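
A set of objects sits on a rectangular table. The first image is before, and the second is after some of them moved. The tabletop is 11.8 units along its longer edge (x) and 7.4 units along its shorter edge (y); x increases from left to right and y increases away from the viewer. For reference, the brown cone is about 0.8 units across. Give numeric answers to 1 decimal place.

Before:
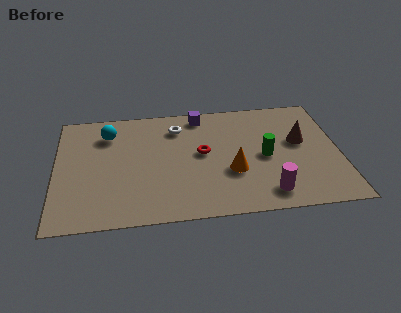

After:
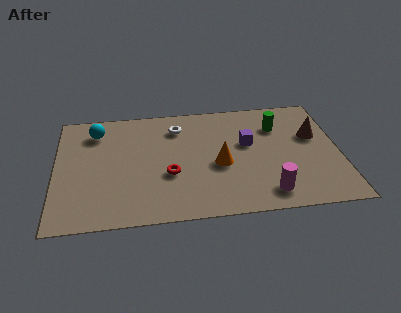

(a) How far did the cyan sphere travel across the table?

0.5

The cyan sphere was near (2.2, 5.7) before and (1.7, 5.9) after, so it travelled √(0.5² + 0.2²) ≈ 0.5 units.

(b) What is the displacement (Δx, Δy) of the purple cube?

(1.9, -2.1)

From the two frames, the purple cube sits at roughly (6.1, 6.5) before and (8.0, 4.4) after.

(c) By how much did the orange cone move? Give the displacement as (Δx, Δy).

(-0.5, 0.5)

The orange cone was at about (7.3, 2.7) and moved to about (6.8, 3.2).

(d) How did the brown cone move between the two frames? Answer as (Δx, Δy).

(0.6, 0.3)

The brown cone started near (10.2, 4.3) and ended near (10.8, 4.6).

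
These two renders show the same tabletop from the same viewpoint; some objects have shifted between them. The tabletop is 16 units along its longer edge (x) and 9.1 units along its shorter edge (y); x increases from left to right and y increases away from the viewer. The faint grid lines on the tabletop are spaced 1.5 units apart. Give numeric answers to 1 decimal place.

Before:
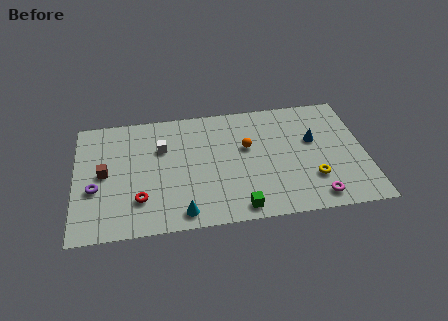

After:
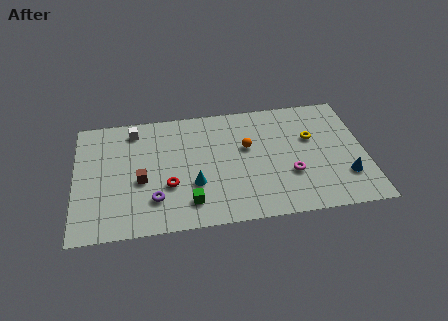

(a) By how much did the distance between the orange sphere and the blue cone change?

+2.4

The distance was about 3.7 in the first image and 6.1 in the second, so they moved 2.4 units further apart.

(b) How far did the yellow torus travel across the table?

3.1

The yellow torus moved from about (13.0, 2.6) to (13.1, 5.7), a distance of √(0.1² + 3.1²) ≈ 3.1.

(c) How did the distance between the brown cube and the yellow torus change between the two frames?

-1.9

They were about 11.6 units apart before and 9.7 after — 1.9 units closer together.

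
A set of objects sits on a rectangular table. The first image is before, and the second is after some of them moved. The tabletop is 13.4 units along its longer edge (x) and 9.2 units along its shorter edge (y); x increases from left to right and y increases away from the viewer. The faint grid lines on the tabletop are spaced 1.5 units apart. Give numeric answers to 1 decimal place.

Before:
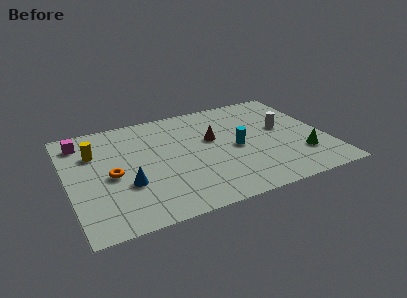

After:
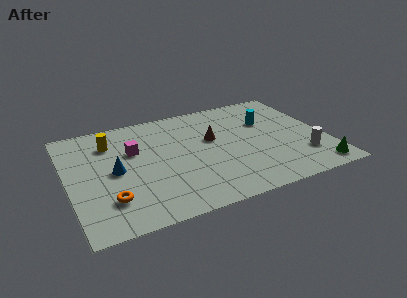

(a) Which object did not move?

the brown cone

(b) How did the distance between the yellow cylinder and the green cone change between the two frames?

+0.6

The distance was about 11.1 in the first image and 11.7 in the second, so they moved 0.6 units further apart.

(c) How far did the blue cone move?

1.4

From (2.9, 3.2) to (2.4, 4.5), the blue cone covered √(0.5² + 1.3²) ≈ 1.4 units.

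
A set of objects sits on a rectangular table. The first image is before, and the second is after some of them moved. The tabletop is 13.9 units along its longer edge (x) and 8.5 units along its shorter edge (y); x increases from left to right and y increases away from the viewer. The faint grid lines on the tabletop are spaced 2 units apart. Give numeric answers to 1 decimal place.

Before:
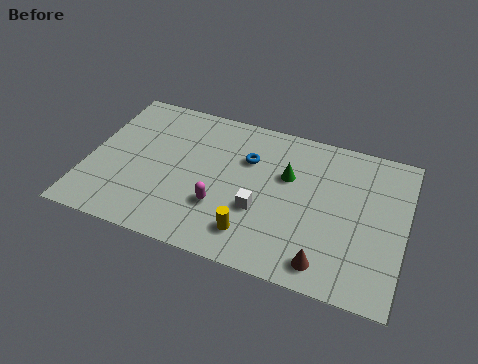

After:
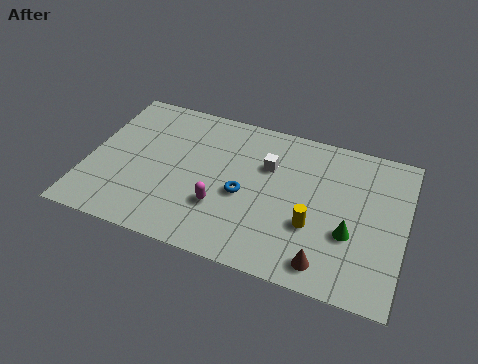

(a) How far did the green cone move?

3.7

From (8.7, 5.4) to (11.6, 3.1), the green cone covered √(2.9² + 2.3²) ≈ 3.7 units.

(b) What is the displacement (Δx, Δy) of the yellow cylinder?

(2.5, 1.3)

The yellow cylinder was at about (7.5, 1.7) and moved to about (10.0, 3.0).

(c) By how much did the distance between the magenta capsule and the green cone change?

+1.8

Before: roughly 3.8 units apart; after: 5.6. That's 1.8 units further apart.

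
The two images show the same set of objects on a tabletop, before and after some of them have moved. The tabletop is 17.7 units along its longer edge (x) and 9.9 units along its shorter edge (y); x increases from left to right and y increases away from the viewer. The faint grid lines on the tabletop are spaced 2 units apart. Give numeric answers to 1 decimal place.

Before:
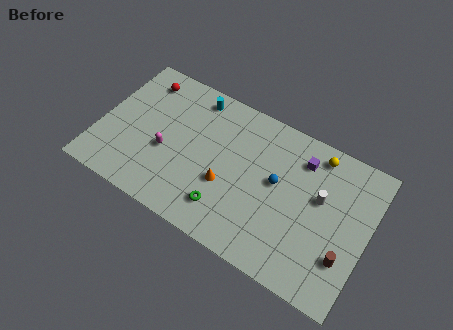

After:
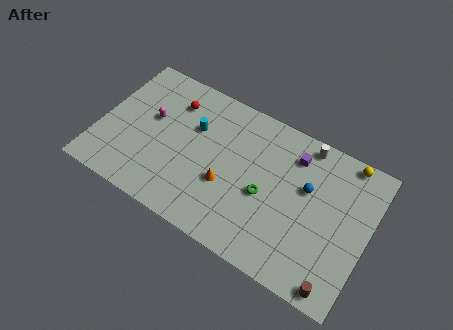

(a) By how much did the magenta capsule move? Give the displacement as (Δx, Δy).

(-1.3, 1.8)

The magenta capsule was at about (4.5, 4.0) and moved to about (3.2, 5.8).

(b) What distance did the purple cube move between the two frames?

0.5

The purple cube moved from about (13.0, 7.8) to (12.5, 7.8), a distance of √(0.5² + 0.0²) ≈ 0.5.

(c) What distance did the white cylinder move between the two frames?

3.3

From (14.5, 5.9) to (13.1, 8.9), the white cylinder covered √(1.4² + 3.0²) ≈ 3.3 units.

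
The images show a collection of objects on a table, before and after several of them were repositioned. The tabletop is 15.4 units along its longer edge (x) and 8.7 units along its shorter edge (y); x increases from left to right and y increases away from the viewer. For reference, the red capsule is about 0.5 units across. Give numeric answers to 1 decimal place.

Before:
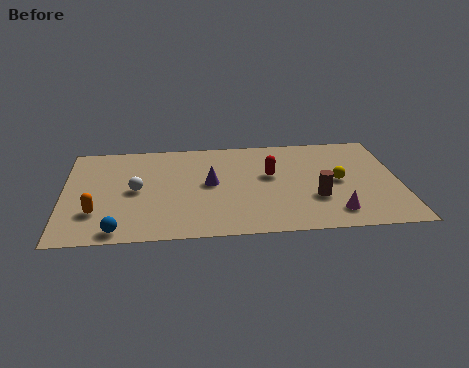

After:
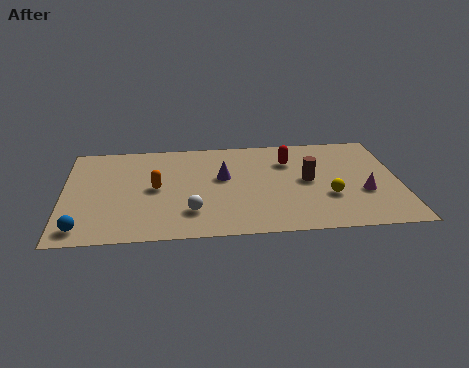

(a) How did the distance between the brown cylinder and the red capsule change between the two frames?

-1.0

Before: roughly 3.0 units apart; after: 2.0. That's 1.0 units closer together.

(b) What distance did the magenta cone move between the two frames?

2.1

The magenta cone was near (12.3, 1.6) before and (13.7, 3.2) after, so it travelled √(1.4² + 1.6²) ≈ 2.1 units.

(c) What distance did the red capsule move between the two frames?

1.5

The red capsule was near (9.5, 5.1) before and (10.4, 6.3) after, so it travelled √(0.9² + 1.2²) ≈ 1.5 units.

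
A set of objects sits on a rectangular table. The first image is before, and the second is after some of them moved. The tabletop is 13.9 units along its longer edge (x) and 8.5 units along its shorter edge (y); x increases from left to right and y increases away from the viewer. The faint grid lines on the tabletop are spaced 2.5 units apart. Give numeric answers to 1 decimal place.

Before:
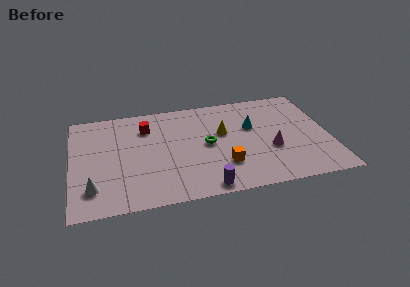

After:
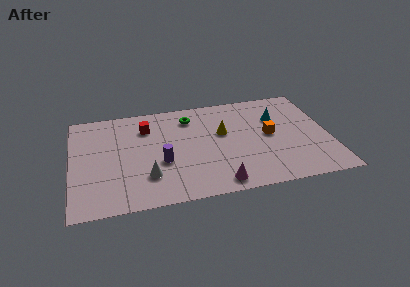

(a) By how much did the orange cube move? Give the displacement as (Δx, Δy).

(2.6, 2.0)

From the two frames, the orange cube sits at roughly (8.1, 2.4) before and (10.7, 4.4) after.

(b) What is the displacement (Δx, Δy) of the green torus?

(-0.8, 2.5)

The green torus started near (7.3, 4.3) and ended near (6.5, 6.8).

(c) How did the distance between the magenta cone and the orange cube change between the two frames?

+1.8

The distance was about 2.7 in the first image and 4.5 in the second, so they moved 1.8 units further apart.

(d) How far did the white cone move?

2.9

From (1.1, 1.9) to (4.0, 2.3), the white cone covered √(2.9² + 0.4²) ≈ 2.9 units.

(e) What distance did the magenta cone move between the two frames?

3.7

The magenta cone moved from about (10.7, 3.2) to (7.7, 1.0), a distance of √(3.0² + 2.2²) ≈ 3.7.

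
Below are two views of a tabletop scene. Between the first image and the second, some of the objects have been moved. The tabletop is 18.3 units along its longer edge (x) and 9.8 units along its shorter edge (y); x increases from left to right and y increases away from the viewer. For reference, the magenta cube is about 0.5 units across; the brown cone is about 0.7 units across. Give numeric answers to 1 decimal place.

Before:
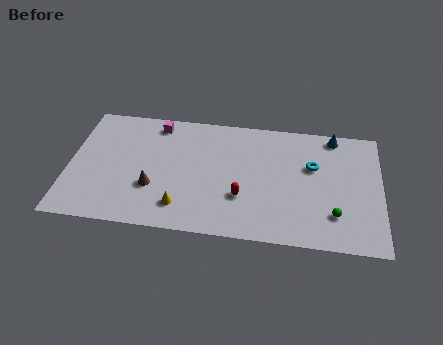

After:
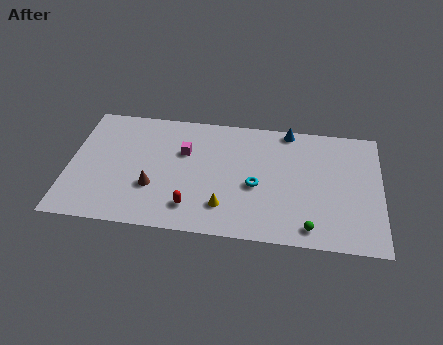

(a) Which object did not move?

the brown cone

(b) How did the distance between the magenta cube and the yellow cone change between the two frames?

-1.9

Before: roughly 6.7 units apart; after: 4.8. That's 1.9 units closer together.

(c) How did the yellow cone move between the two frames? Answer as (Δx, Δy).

(2.5, 0.3)

The yellow cone started near (6.7, 2.0) and ended near (9.2, 2.3).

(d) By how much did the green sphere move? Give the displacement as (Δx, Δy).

(-1.4, -1.2)

The green sphere started near (15.6, 2.5) and ended near (14.2, 1.3).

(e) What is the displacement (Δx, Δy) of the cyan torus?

(-3.3, -2.0)

The cyan torus started near (14.3, 6.2) and ended near (11.0, 4.2).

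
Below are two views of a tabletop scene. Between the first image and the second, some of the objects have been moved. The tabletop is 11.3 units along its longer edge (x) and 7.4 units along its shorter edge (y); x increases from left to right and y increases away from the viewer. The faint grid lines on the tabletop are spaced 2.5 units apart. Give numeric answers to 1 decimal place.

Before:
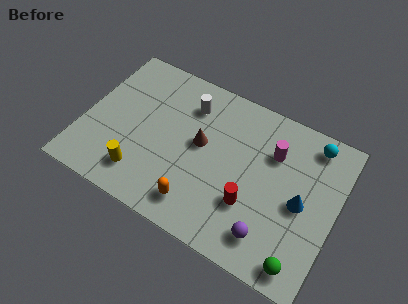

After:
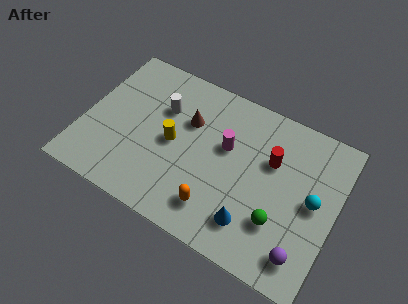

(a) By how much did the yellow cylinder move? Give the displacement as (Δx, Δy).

(1.1, 2.1)

From the two frames, the yellow cylinder sits at roughly (2.9, 1.5) before and (4.0, 3.6) after.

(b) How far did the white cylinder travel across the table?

1.3

The white cylinder moved from about (4.4, 5.7) to (3.3, 5.0), a distance of √(1.1² + 0.7²) ≈ 1.3.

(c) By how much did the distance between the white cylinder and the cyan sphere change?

+1.6

Before: roughly 5.5 units apart; after: 7.1. That's 1.6 units further apart.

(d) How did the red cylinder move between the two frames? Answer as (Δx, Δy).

(0.6, 2.4)

The red cylinder was at about (7.7, 2.4) and moved to about (8.3, 4.8).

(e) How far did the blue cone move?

2.7

From (9.8, 3.5) to (7.9, 1.6), the blue cone covered √(1.9² + 1.9²) ≈ 2.7 units.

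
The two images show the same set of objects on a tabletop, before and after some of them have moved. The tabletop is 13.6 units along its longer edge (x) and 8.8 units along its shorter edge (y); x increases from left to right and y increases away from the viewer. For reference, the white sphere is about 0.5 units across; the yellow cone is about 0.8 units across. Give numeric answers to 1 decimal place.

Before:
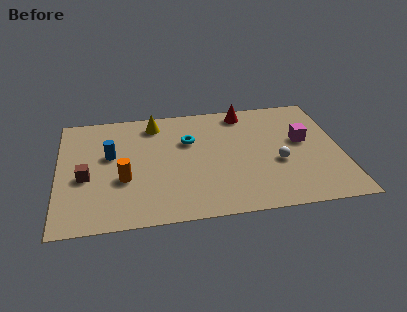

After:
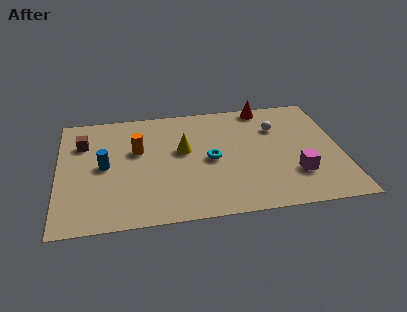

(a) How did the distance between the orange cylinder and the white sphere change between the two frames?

-0.6

Before: roughly 7.4 units apart; after: 6.8. That's 0.6 units closer together.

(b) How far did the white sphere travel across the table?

2.7

The white sphere was near (10.5, 3.5) before and (10.6, 6.2) after, so it travelled √(0.1² + 2.7²) ≈ 2.7 units.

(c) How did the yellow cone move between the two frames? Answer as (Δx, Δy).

(1.3, -2.3)

The yellow cone was at about (4.7, 7.4) and moved to about (6.0, 5.1).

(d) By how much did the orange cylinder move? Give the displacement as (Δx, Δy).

(0.7, 2.1)

The orange cylinder started near (3.1, 3.3) and ended near (3.8, 5.4).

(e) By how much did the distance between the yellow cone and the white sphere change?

-2.3

The distance was about 7.0 in the first image and 4.7 in the second, so they moved 2.3 units closer together.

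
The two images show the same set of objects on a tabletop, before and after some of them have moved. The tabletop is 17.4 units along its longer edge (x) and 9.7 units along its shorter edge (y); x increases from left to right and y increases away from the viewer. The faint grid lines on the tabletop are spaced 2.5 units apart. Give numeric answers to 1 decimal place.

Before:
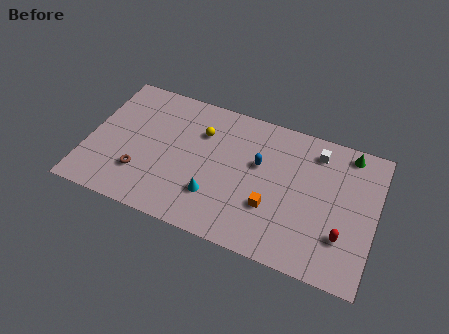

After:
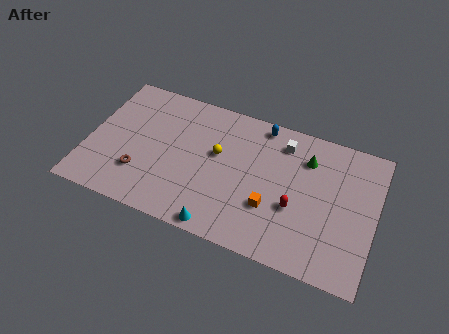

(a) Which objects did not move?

the orange cube and the brown torus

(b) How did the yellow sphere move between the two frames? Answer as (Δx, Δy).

(1.1, -1.2)

From the two frames, the yellow sphere sits at roughly (6.7, 6.9) before and (7.8, 5.7) after.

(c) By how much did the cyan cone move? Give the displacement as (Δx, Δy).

(0.6, -1.9)

The cyan cone started near (7.9, 2.7) and ended near (8.5, 0.8).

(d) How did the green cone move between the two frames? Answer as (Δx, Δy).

(-2.4, -1.3)

The green cone was at about (15.5, 8.6) and moved to about (13.1, 7.3).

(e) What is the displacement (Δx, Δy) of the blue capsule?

(-0.1, 2.8)

The blue capsule started near (10.3, 5.9) and ended near (10.2, 8.7).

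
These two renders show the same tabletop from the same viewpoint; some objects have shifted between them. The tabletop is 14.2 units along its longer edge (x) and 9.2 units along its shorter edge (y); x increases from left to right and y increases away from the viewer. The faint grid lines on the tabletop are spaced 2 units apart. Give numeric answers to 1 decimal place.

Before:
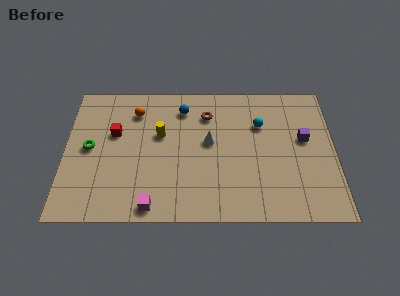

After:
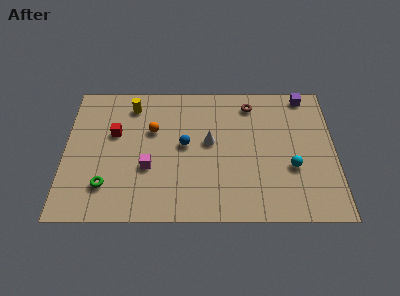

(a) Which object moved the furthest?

the cyan sphere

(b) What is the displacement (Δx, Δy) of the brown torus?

(2.3, 0.7)

The brown torus started near (7.5, 7.0) and ended near (9.8, 7.7).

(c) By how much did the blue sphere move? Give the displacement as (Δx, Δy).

(0.1, -2.5)

The blue sphere was at about (6.2, 7.4) and moved to about (6.3, 4.9).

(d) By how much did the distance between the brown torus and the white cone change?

+1.5

They were about 1.9 units apart before and 3.4 after — 1.5 units further apart.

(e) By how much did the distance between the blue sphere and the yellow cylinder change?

+1.7

Before: roughly 2.2 units apart; after: 3.9. That's 1.7 units further apart.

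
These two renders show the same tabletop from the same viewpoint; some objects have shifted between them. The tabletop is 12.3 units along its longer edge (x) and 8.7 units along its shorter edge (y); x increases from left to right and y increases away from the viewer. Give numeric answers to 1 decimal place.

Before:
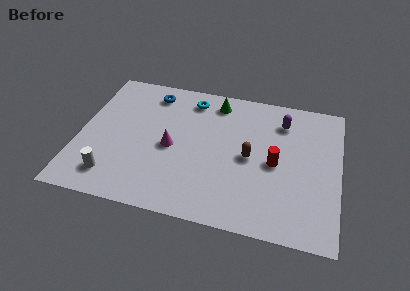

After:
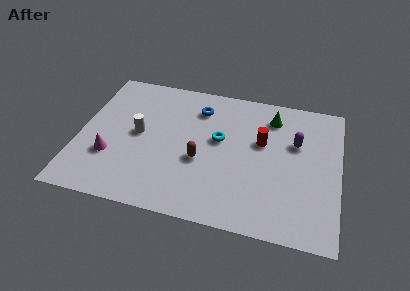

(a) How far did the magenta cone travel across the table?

3.0

The magenta cone was near (4.4, 4.0) before and (1.6, 2.8) after, so it travelled √(2.8² + 1.2²) ≈ 3.0 units.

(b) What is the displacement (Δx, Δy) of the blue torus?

(2.3, -0.5)

From the two frames, the blue torus sits at roughly (3.2, 7.3) before and (5.5, 6.8) after.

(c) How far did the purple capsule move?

1.4

From (9.5, 6.8) to (10.2, 5.6), the purple capsule covered √(0.7² + 1.2²) ≈ 1.4 units.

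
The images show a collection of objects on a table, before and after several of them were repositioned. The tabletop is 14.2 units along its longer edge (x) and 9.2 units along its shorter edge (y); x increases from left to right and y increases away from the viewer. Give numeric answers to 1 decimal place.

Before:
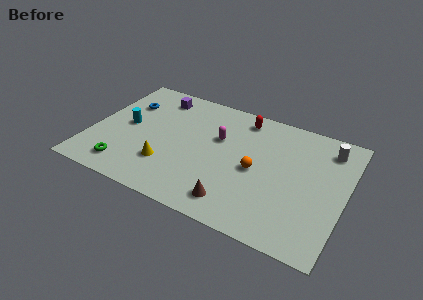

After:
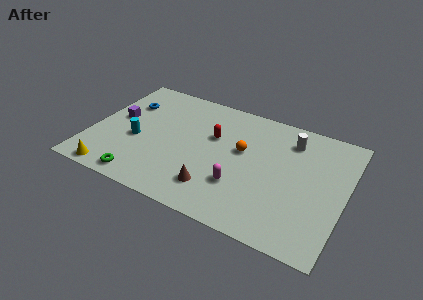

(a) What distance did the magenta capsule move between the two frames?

3.4

From (7.0, 5.8) to (8.6, 2.8), the magenta capsule covered √(1.6² + 3.0²) ≈ 3.4 units.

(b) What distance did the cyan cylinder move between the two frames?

1.1

The cyan cylinder moved from about (1.9, 4.7) to (2.6, 3.8), a distance of √(0.7² + 0.9²) ≈ 1.1.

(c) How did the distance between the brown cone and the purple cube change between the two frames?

-1.4

They were about 8.2 units apart before and 6.8 after — 1.4 units closer together.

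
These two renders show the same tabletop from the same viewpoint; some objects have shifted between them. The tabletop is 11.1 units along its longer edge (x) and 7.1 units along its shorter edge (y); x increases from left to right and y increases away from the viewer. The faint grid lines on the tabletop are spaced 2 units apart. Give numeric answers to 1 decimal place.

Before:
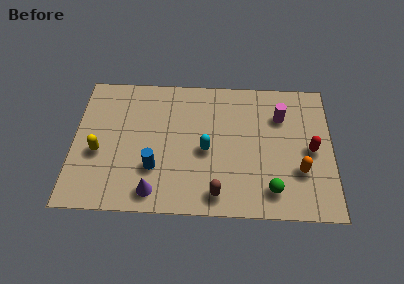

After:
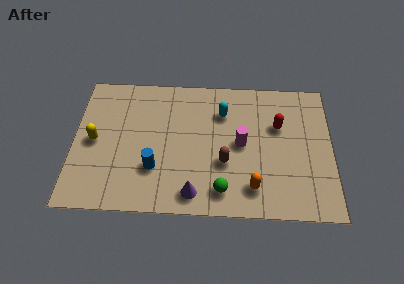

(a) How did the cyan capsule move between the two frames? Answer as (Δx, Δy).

(0.7, 2.0)

From the two frames, the cyan capsule sits at roughly (5.7, 3.2) before and (6.4, 5.2) after.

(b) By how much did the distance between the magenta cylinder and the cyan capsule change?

-1.9

The distance was about 3.7 in the first image and 1.8 in the second, so they moved 1.9 units closer together.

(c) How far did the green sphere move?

2.1

The green sphere was near (8.5, 1.3) before and (6.4, 1.2) after, so it travelled √(2.1² + 0.1²) ≈ 2.1 units.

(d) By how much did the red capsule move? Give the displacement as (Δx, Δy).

(-1.4, 1.2)

The red capsule was at about (10.2, 3.4) and moved to about (8.8, 4.6).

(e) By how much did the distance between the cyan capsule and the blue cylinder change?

+1.8

The distance was about 2.4 in the first image and 4.2 in the second, so they moved 1.8 units further apart.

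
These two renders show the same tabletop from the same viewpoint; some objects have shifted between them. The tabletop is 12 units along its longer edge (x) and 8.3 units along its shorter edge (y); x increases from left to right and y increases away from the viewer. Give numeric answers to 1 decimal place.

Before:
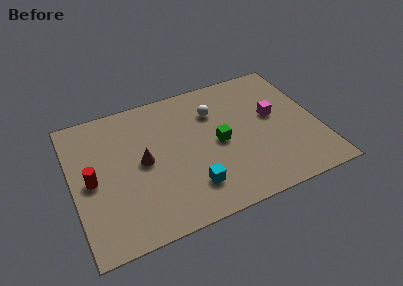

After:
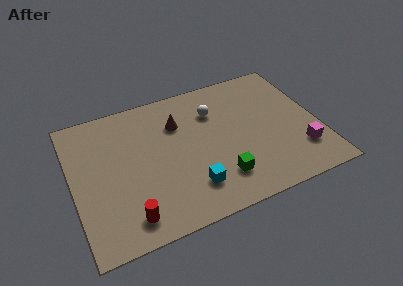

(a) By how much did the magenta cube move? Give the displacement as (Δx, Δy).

(1.0, -2.6)

The magenta cube was at about (9.9, 4.7) and moved to about (10.9, 2.1).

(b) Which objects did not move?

the cyan cube and the white sphere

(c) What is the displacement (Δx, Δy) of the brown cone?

(1.9, 1.7)

From the two frames, the brown cone sits at roughly (3.4, 4.2) before and (5.3, 5.9) after.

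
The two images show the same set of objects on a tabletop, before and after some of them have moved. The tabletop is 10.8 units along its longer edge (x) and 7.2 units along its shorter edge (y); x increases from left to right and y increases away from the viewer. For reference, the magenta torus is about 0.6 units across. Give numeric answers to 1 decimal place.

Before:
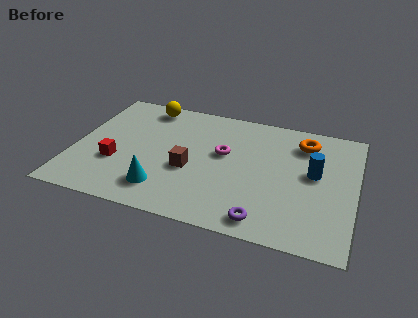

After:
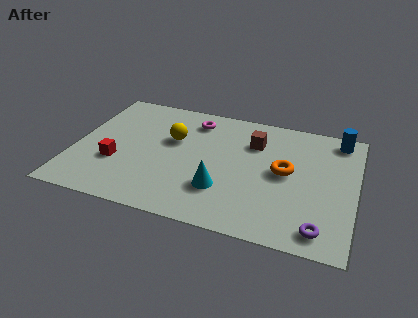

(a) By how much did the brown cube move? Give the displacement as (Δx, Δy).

(2.3, 2.3)

The brown cube started near (4.5, 2.9) and ended near (6.8, 5.2).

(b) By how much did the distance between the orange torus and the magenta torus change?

+0.9

The distance was about 3.4 in the first image and 4.3 in the second, so they moved 0.9 units further apart.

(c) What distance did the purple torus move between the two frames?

2.1

From (7.5, 0.9) to (9.6, 1.0), the purple torus covered √(2.1² + 0.1²) ≈ 2.1 units.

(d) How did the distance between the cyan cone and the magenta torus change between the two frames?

+0.6

Before: roughly 3.4 units apart; after: 4.0. That's 0.6 units further apart.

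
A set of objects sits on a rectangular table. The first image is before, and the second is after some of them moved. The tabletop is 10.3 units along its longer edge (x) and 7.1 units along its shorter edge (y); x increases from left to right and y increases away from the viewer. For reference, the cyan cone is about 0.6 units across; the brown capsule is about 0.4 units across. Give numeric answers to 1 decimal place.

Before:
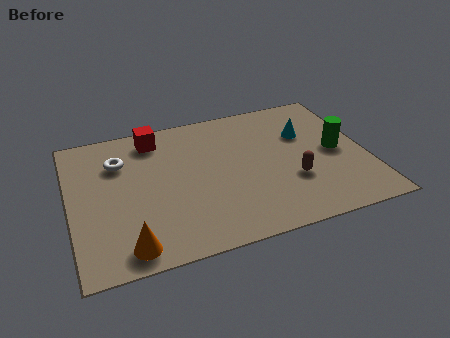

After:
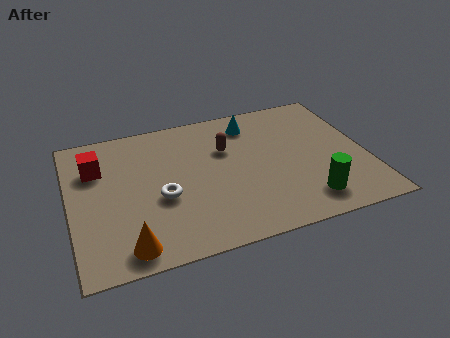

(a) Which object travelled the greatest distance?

the brown capsule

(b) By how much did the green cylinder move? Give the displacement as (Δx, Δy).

(-1.3, -2.2)

The green cylinder was at about (9.3, 3.5) and moved to about (8.0, 1.3).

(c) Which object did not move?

the orange cone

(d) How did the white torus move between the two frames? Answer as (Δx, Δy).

(1.3, -2.2)

The white torus started near (1.8, 5.1) and ended near (3.1, 2.9).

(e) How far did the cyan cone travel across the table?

2.1

The cyan cone moved from about (8.3, 4.7) to (6.5, 5.8), a distance of √(1.8² + 1.1²) ≈ 2.1.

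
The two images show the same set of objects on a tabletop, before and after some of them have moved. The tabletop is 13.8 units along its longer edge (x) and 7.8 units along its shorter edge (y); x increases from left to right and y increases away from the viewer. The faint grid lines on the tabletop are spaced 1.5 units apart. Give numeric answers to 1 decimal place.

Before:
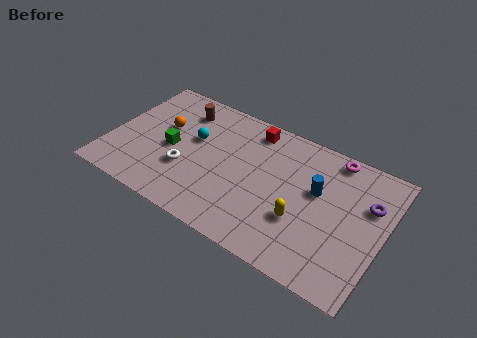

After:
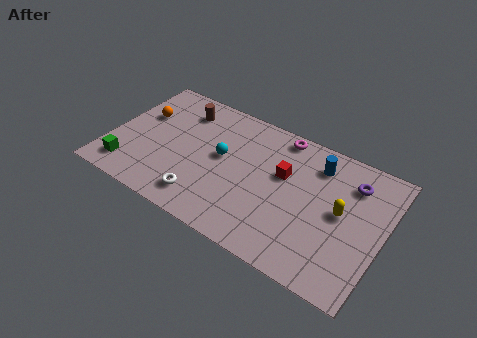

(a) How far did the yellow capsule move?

2.3

The yellow capsule was near (9.9, 2.7) before and (11.7, 4.1) after, so it travelled √(1.8² + 1.4²) ≈ 2.3 units.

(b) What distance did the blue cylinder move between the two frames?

1.5

The blue cylinder moved from about (10.4, 4.7) to (10.2, 6.2), a distance of √(0.2² + 1.5²) ≈ 1.5.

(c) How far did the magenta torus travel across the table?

2.7

From (10.9, 7.0) to (8.2, 7.0), the magenta torus covered √(2.7² + 0.0²) ≈ 2.7 units.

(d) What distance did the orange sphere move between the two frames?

1.2

From (2.5, 4.7) to (1.3, 5.0), the orange sphere covered √(1.2² + 0.3²) ≈ 1.2 units.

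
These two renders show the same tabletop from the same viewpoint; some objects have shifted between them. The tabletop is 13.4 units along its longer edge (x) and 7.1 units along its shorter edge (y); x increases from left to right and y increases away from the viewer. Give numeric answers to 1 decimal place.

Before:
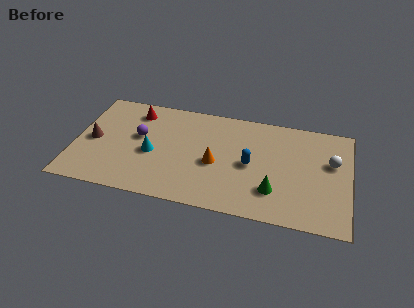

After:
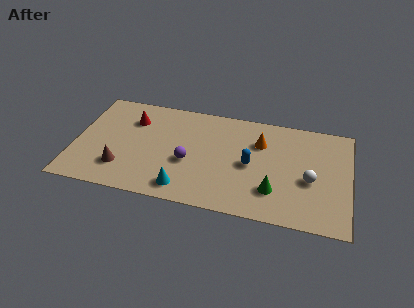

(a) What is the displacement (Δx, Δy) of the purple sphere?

(2.5, -1.2)

The purple sphere was at about (3.1, 4.1) and moved to about (5.6, 2.9).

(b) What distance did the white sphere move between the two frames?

1.7

The white sphere was near (12.5, 4.4) before and (11.5, 3.0) after, so it travelled √(1.0² + 1.4²) ≈ 1.7 units.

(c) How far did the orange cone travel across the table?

2.8

From (6.9, 3.1) to (9.0, 5.0), the orange cone covered √(2.1² + 1.9²) ≈ 2.8 units.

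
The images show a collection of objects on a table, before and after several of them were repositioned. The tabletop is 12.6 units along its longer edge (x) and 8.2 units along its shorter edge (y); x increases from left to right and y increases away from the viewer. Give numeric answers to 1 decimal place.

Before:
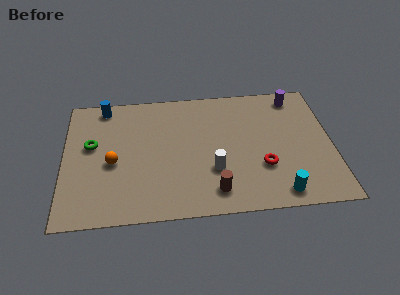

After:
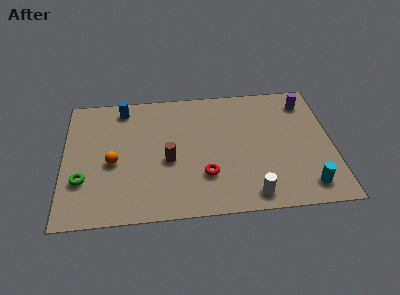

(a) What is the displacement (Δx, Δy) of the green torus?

(-0.4, -2.2)

The green torus was at about (1.3, 4.8) and moved to about (0.9, 2.6).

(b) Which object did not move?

the orange sphere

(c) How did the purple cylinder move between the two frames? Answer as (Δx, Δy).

(0.5, -0.4)

From the two frames, the purple cylinder sits at roughly (11.0, 7.1) before and (11.5, 6.7) after.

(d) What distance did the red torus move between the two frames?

2.7

From (9.3, 2.7) to (6.6, 2.4), the red torus covered √(2.7² + 0.3²) ≈ 2.7 units.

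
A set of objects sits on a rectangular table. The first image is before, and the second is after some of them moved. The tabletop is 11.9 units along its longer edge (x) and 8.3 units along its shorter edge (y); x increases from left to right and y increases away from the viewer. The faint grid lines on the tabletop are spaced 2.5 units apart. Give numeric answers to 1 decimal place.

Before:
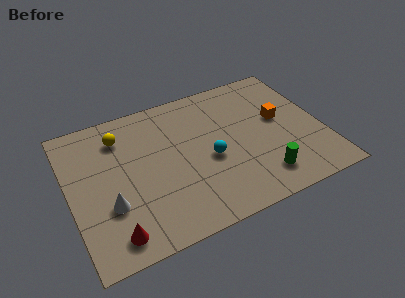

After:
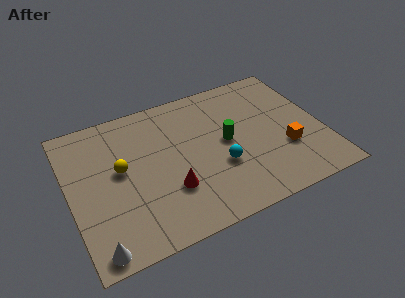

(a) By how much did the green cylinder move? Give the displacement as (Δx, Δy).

(-1.3, 2.7)

From the two frames, the green cylinder sits at roughly (8.7, 1.6) before and (7.4, 4.3) after.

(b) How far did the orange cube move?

1.9

The orange cube moved from about (10.0, 4.7) to (10.0, 2.8), a distance of √(0.0² + 1.9²) ≈ 1.9.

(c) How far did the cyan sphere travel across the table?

0.7

The cyan sphere was near (6.5, 3.6) before and (6.9, 3.0) after, so it travelled √(0.4² + 0.6²) ≈ 0.7 units.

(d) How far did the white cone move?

2.2

From (1.7, 2.8) to (0.9, 0.8), the white cone covered √(0.8² + 2.0²) ≈ 2.2 units.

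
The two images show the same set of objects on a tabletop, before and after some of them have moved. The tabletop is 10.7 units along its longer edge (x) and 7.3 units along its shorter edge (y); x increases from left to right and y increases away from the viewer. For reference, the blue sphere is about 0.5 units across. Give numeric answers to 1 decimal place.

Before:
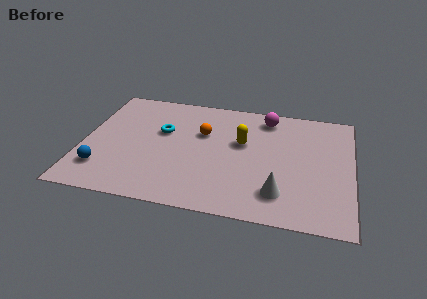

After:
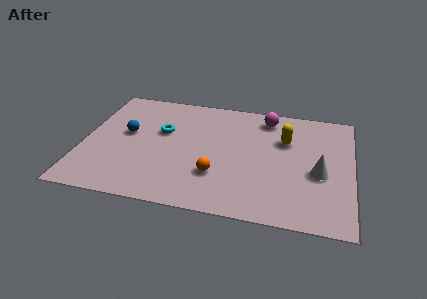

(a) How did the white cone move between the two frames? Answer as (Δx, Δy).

(1.5, 1.5)

From the two frames, the white cone sits at roughly (7.9, 1.6) before and (9.4, 3.1) after.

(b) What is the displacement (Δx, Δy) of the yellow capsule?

(1.7, 0.5)

From the two frames, the yellow capsule sits at roughly (6.3, 4.4) before and (8.0, 4.9) after.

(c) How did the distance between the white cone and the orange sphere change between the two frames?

-0.4

The distance was about 4.5 in the first image and 4.1 in the second, so they moved 0.4 units closer together.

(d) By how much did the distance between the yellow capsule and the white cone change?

-0.9

They were about 3.2 units apart before and 2.3 after — 0.9 units closer together.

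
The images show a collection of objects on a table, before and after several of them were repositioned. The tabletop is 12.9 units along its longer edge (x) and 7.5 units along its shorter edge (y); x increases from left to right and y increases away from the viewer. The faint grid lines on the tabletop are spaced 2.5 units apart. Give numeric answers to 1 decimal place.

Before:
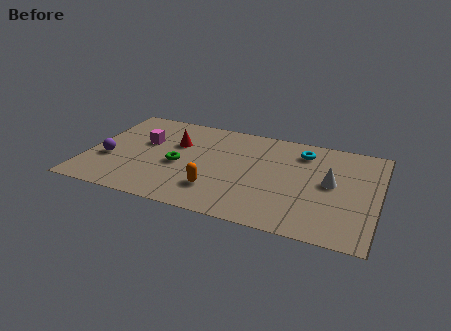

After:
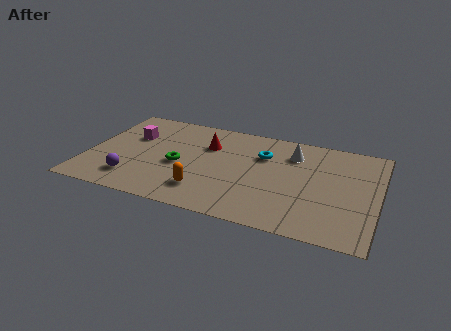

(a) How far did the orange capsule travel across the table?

0.5

The orange capsule moved from about (5.9, 1.9) to (5.4, 1.7), a distance of √(0.5² + 0.2²) ≈ 0.5.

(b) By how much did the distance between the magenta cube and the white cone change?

-1.2

Before: roughly 8.4 units apart; after: 7.2. That's 1.2 units closer together.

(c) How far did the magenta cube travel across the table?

0.7

The magenta cube moved from about (2.4, 4.6) to (1.8, 4.9), a distance of √(0.6² + 0.3²) ≈ 0.7.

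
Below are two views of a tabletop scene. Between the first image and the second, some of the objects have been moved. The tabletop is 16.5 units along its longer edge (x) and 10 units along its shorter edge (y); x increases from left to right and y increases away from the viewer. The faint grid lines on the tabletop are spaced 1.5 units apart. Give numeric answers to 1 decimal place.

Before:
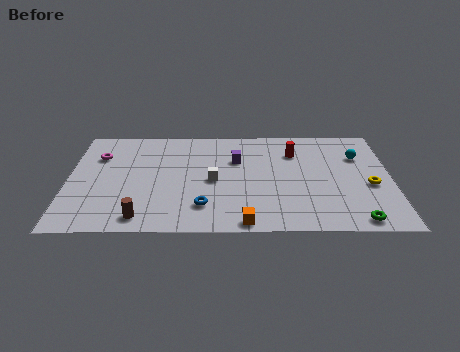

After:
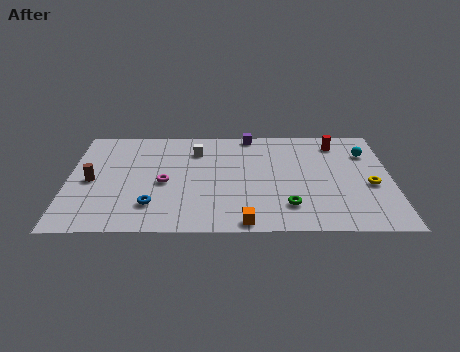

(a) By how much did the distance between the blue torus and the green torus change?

-0.9

Before: roughly 7.8 units apart; after: 6.9. That's 0.9 units closer together.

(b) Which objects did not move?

the orange cube and the yellow torus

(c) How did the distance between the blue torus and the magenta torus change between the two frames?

-5.0

Before: roughly 7.2 units apart; after: 2.2. That's 5.0 units closer together.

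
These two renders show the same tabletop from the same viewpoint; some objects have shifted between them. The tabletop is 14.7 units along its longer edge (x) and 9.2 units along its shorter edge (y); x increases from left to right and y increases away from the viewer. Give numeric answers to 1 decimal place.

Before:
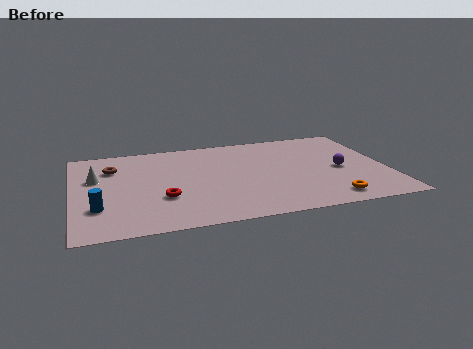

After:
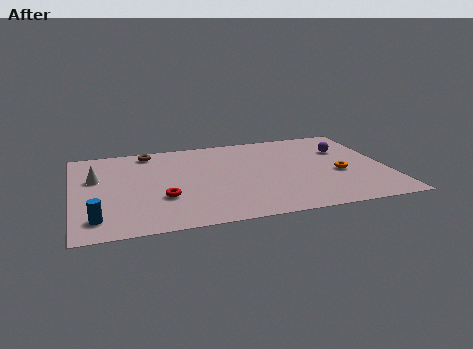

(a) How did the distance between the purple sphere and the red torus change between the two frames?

+0.9

They were about 8.5 units apart before and 9.4 after — 0.9 units further apart.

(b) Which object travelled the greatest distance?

the orange torus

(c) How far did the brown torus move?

2.3

The brown torus moved from about (1.9, 6.7) to (3.7, 8.1), a distance of √(1.8² + 1.4²) ≈ 2.3.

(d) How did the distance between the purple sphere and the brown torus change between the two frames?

-1.5

Before: roughly 10.9 units apart; after: 9.4. That's 1.5 units closer together.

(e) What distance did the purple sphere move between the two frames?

2.1

From (12.5, 4.2) to (12.9, 6.3), the purple sphere covered √(0.4² + 2.1²) ≈ 2.1 units.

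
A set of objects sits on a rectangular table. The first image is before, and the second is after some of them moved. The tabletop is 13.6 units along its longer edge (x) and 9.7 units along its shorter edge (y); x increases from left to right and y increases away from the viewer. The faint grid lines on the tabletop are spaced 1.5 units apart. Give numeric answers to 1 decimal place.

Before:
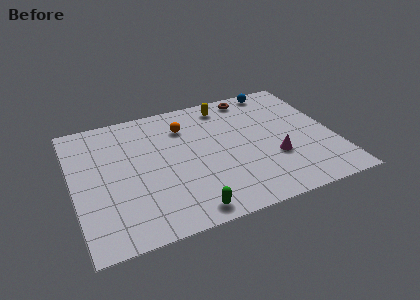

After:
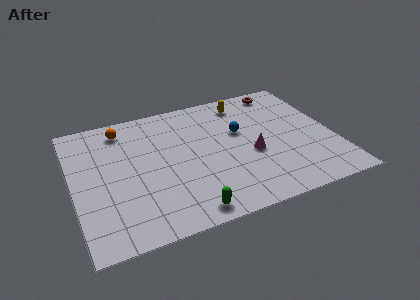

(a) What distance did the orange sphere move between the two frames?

3.3

From (6.0, 7.3) to (2.8, 8.2), the orange sphere covered √(3.2² + 0.9²) ≈ 3.3 units.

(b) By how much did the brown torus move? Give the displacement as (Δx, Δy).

(1.7, 0.0)

From the two frames, the brown torus sits at roughly (9.7, 8.6) before and (11.4, 8.6) after.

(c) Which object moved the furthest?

the blue sphere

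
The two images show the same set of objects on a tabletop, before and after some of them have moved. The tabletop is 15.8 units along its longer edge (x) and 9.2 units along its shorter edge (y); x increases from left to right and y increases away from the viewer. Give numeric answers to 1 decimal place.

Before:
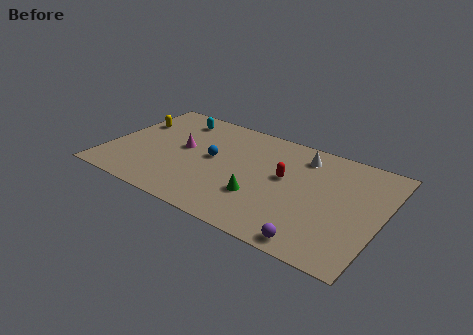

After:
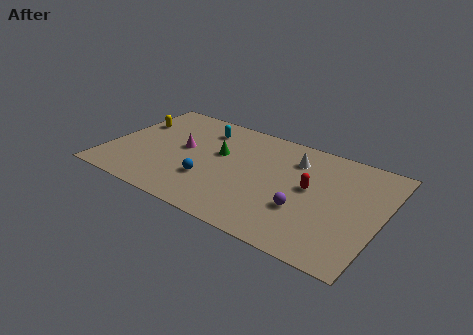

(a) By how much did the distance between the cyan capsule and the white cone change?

-2.1

The distance was about 7.6 in the first image and 5.5 in the second, so they moved 2.1 units closer together.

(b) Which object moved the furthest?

the green cone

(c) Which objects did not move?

the magenta cone and the yellow capsule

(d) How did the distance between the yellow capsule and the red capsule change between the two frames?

+1.5

The distance was about 9.3 in the first image and 10.8 in the second, so they moved 1.5 units further apart.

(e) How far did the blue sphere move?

2.0

From (6.0, 4.9) to (6.1, 2.9), the blue sphere covered √(0.1² + 2.0²) ≈ 2.0 units.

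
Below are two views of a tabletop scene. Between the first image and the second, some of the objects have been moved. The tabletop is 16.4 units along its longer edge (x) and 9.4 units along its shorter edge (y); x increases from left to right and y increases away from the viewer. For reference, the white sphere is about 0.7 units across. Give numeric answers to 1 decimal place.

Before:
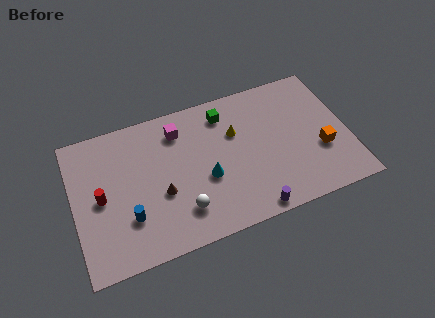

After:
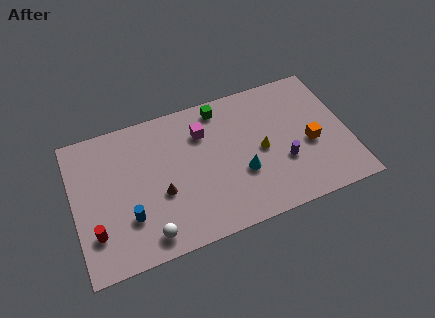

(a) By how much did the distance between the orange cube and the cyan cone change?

-2.7

Before: roughly 6.9 units apart; after: 4.2. That's 2.7 units closer together.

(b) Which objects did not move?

the blue cylinder and the brown cone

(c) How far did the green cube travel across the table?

0.5

The green cube moved from about (9.3, 7.7) to (9.1, 8.2), a distance of √(0.2² + 0.5²) ≈ 0.5.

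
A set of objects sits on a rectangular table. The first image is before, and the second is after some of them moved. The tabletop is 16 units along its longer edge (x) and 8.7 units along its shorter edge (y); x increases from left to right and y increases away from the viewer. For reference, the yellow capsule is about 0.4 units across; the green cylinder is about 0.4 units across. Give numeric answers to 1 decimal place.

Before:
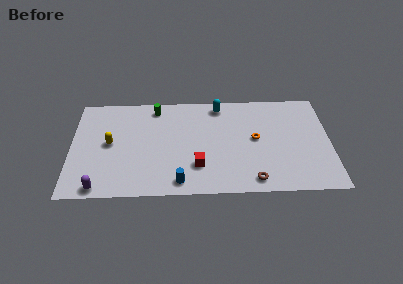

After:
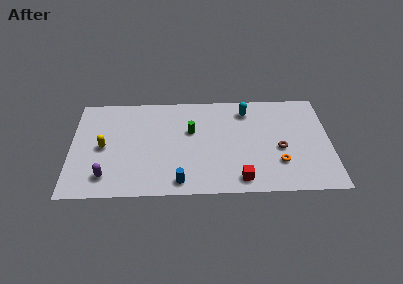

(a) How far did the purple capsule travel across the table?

1.0

From (1.8, 0.8) to (2.2, 1.7), the purple capsule covered √(0.4² + 0.9²) ≈ 1.0 units.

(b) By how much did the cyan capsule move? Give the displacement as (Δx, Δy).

(1.7, -0.5)

From the two frames, the cyan capsule sits at roughly (9.2, 7.6) before and (10.9, 7.1) after.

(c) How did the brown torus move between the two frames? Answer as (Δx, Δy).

(1.7, 2.6)

The brown torus was at about (11.2, 1.1) and moved to about (12.9, 3.7).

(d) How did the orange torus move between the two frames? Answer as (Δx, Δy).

(1.4, -2.1)

From the two frames, the orange torus sits at roughly (11.4, 4.6) before and (12.8, 2.5) after.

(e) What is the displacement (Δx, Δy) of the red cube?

(2.6, -1.2)

The red cube started near (7.8, 2.4) and ended near (10.4, 1.2).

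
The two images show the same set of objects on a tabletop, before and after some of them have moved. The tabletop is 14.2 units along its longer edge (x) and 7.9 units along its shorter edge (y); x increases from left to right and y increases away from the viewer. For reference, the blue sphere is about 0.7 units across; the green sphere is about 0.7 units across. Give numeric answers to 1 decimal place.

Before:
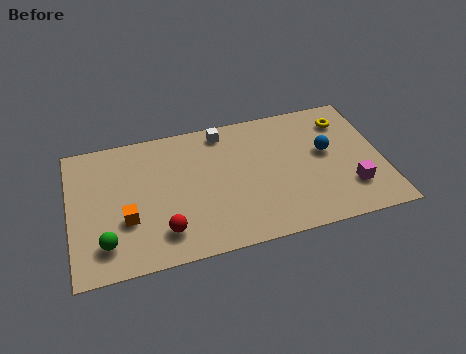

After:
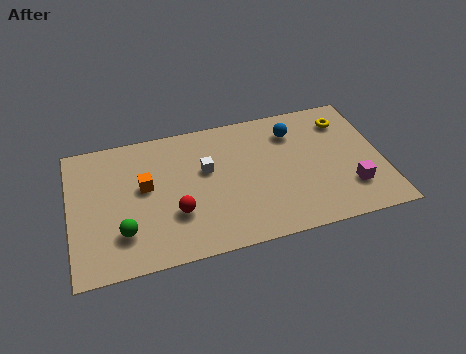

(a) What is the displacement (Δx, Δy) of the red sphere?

(0.6, 0.9)

The red sphere started near (4.1, 1.7) and ended near (4.7, 2.6).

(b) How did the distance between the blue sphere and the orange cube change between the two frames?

-2.3

Before: roughly 9.4 units apart; after: 7.1. That's 2.3 units closer together.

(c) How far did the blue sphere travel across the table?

2.1

The blue sphere moved from about (11.7, 4.5) to (10.3, 6.1), a distance of √(1.4² + 1.6²) ≈ 2.1.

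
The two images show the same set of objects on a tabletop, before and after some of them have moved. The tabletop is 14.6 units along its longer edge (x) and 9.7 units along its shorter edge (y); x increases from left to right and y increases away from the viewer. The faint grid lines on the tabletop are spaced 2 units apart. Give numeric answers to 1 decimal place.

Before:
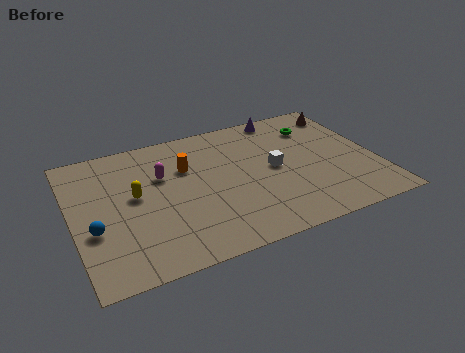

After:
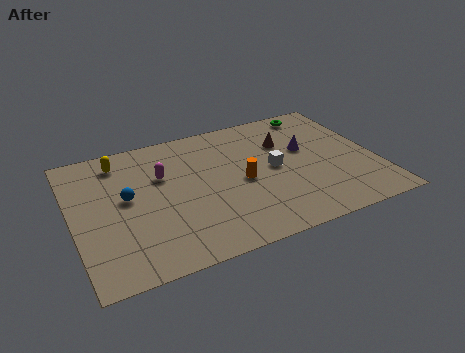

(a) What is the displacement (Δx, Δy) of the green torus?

(0.2, 1.2)

The green torus was at about (12.1, 7.4) and moved to about (12.3, 8.6).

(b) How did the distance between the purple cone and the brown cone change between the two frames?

-1.8

Before: roughly 3.1 units apart; after: 1.3. That's 1.8 units closer together.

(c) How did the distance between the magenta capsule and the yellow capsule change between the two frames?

+0.9

The distance was about 1.7 in the first image and 2.6 in the second, so they moved 0.9 units further apart.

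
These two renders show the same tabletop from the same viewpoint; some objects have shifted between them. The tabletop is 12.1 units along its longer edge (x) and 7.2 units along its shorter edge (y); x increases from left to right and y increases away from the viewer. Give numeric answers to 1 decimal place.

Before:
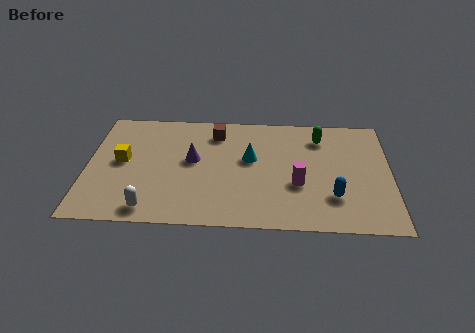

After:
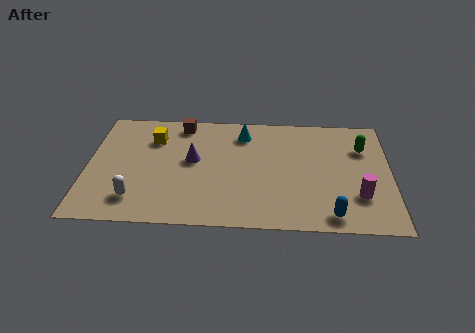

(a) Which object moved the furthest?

the magenta cylinder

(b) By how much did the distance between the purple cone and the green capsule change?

+1.5

The distance was about 5.4 in the first image and 6.9 in the second, so they moved 1.5 units further apart.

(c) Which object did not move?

the purple cone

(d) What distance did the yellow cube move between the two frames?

1.9

The yellow cube moved from about (1.4, 3.8) to (2.6, 5.3), a distance of √(1.2² + 1.5²) ≈ 1.9.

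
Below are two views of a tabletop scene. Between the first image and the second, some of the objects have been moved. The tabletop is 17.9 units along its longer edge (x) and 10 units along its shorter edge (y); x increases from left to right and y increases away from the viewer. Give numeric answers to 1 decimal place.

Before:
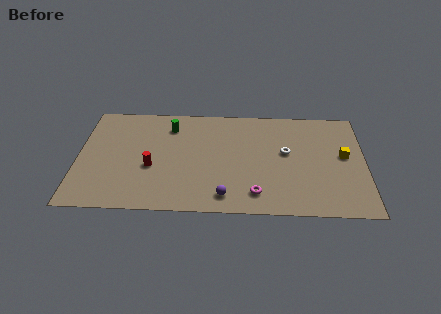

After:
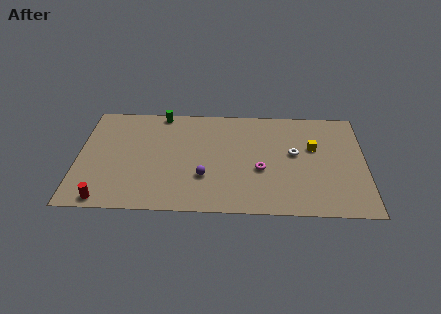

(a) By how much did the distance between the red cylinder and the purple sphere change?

+1.3

They were about 5.2 units apart before and 6.5 after — 1.3 units further apart.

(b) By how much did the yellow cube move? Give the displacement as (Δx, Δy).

(-1.9, 0.7)

The yellow cube was at about (16.6, 5.5) and moved to about (14.7, 6.2).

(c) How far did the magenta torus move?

2.2

The magenta torus was near (11.1, 1.8) before and (11.4, 4.0) after, so it travelled √(0.3² + 2.2²) ≈ 2.2 units.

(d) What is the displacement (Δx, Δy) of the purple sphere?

(-1.3, 1.7)

The purple sphere started near (9.2, 1.5) and ended near (7.9, 3.2).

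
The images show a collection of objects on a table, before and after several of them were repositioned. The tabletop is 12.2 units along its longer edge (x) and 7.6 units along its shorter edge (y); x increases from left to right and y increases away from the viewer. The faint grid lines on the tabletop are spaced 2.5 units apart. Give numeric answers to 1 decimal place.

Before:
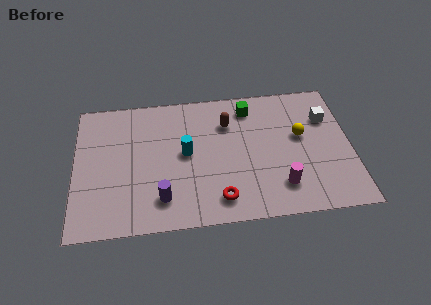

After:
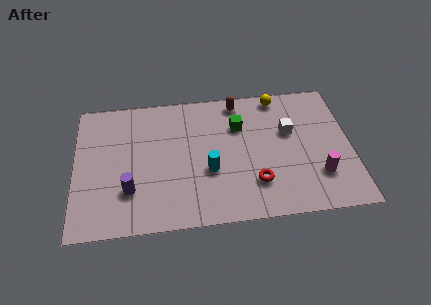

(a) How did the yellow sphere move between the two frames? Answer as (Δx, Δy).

(-0.9, 2.4)

From the two frames, the yellow sphere sits at roughly (10.0, 4.4) before and (9.1, 6.8) after.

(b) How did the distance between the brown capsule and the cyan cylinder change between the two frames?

+1.6

Before: roughly 2.4 units apart; after: 4.0. That's 1.6 units further apart.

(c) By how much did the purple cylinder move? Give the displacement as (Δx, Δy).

(-1.4, 0.6)

The purple cylinder started near (3.8, 1.6) and ended near (2.4, 2.2).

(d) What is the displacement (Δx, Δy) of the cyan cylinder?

(1.0, -1.1)

From the two frames, the cyan cylinder sits at roughly (4.9, 4.0) before and (5.9, 2.9) after.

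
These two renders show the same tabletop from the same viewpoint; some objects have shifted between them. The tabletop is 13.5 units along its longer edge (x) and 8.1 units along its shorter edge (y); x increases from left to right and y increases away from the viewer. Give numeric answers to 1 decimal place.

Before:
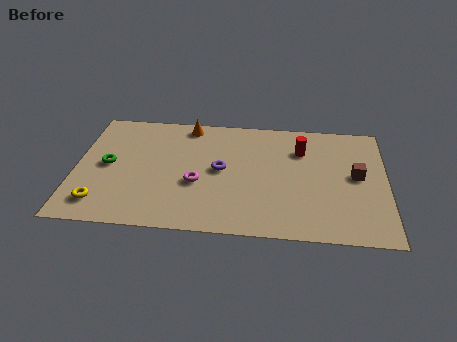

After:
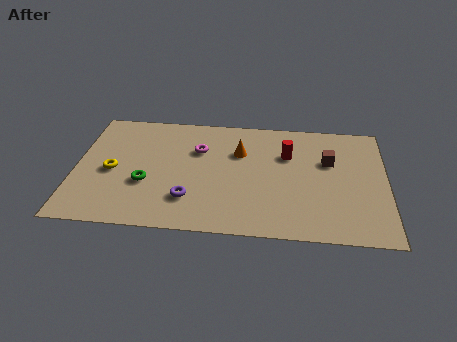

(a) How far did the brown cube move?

1.5

The brown cube moved from about (12.2, 4.3) to (11.0, 5.2), a distance of √(1.2² + 0.9²) ≈ 1.5.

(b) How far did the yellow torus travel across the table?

2.2

The yellow torus moved from about (1.2, 1.5) to (1.6, 3.7), a distance of √(0.4² + 2.2²) ≈ 2.2.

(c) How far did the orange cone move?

2.9

The orange cone was near (4.8, 7.2) before and (7.1, 5.5) after, so it travelled √(2.3² + 1.7²) ≈ 2.9 units.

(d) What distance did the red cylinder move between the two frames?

0.7

The red cylinder moved from about (9.8, 5.9) to (9.2, 5.5), a distance of √(0.6² + 0.4²) ≈ 0.7.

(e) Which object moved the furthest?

the orange cone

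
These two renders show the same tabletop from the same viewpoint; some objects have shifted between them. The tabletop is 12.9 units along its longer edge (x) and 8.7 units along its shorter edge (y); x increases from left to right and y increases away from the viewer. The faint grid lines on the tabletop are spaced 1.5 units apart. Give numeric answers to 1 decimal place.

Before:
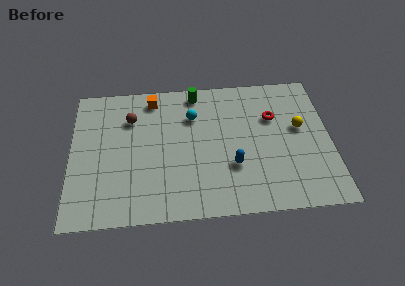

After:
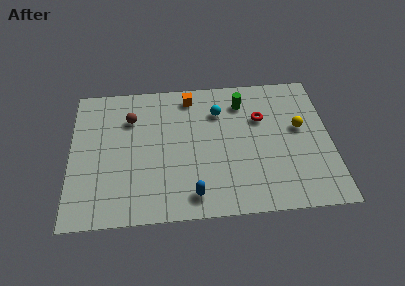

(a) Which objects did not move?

the brown sphere and the yellow sphere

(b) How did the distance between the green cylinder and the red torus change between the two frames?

-2.8

They were about 4.2 units apart before and 1.4 after — 2.8 units closer together.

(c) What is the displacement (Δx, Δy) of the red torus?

(-0.6, 0.0)

The red torus was at about (10.1, 5.8) and moved to about (9.5, 5.8).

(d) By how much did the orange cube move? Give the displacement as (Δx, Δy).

(1.9, 0.0)

From the two frames, the orange cube sits at roughly (4.1, 7.5) before and (6.0, 7.5) after.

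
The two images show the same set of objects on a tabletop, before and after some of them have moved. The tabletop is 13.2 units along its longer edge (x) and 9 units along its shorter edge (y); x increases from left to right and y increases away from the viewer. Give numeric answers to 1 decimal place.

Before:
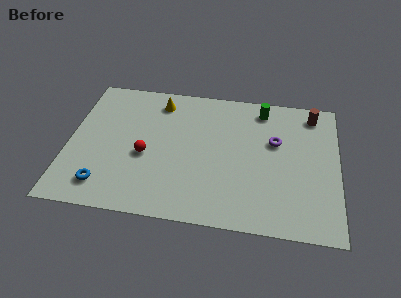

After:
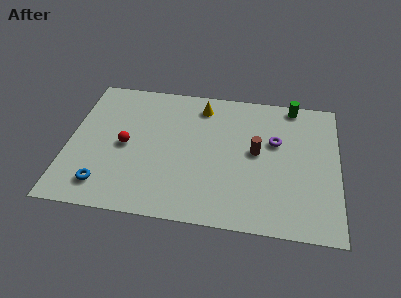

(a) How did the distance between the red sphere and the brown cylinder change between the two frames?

-2.6

Before: roughly 9.0 units apart; after: 6.4. That's 2.6 units closer together.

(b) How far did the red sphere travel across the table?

1.1

The red sphere was near (3.8, 3.8) before and (2.8, 4.3) after, so it travelled √(1.0² + 0.5²) ≈ 1.1 units.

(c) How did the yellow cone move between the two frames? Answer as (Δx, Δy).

(2.1, 0.0)

From the two frames, the yellow cone sits at roughly (4.3, 7.5) before and (6.4, 7.5) after.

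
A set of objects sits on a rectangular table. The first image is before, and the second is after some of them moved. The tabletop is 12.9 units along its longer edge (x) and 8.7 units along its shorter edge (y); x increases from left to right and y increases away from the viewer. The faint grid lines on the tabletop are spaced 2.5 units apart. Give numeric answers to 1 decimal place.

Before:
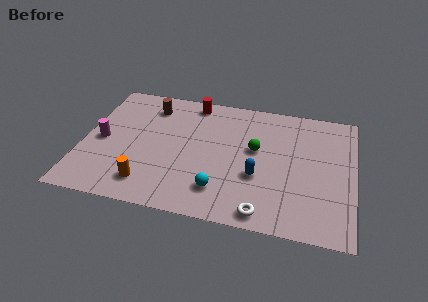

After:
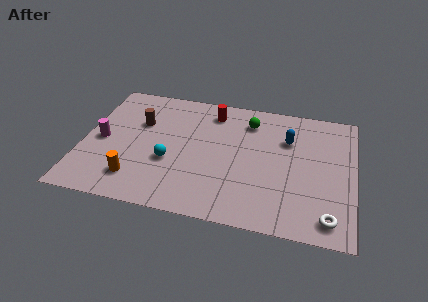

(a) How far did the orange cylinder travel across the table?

0.6

The orange cylinder moved from about (3.3, 1.6) to (2.7, 1.8), a distance of √(0.6² + 0.2²) ≈ 0.6.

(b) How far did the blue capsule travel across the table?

3.1

From (8.4, 3.2) to (9.7, 6.0), the blue capsule covered √(1.3² + 2.8²) ≈ 3.1 units.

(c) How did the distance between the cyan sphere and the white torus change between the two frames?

+5.6

The distance was about 2.3 in the first image and 7.9 in the second, so they moved 5.6 units further apart.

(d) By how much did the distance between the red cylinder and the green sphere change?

-2.4

The distance was about 4.2 in the first image and 1.8 in the second, so they moved 2.4 units closer together.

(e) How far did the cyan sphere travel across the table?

2.9

The cyan sphere was near (6.7, 1.9) before and (4.2, 3.3) after, so it travelled √(2.5² + 1.4²) ≈ 2.9 units.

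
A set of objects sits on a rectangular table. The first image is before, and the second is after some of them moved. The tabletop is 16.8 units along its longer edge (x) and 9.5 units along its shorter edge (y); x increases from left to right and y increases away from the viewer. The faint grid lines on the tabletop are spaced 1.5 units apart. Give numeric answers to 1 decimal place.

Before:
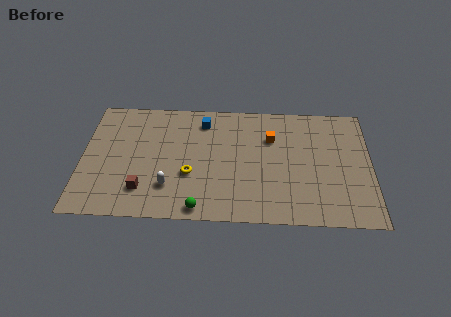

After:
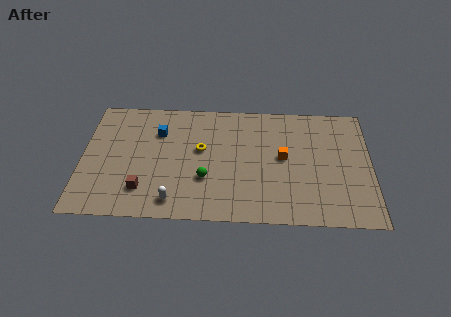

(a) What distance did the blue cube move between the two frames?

2.8

From (7.0, 7.8) to (4.4, 6.8), the blue cube covered √(2.6² + 1.0²) ≈ 2.8 units.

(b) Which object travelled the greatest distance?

the blue cube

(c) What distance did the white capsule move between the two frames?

1.1

The white capsule moved from about (5.1, 2.5) to (5.4, 1.4), a distance of √(0.3² + 1.1²) ≈ 1.1.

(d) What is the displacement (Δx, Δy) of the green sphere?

(0.3, 2.3)

From the two frames, the green sphere sits at roughly (6.9, 0.9) before and (7.2, 3.2) after.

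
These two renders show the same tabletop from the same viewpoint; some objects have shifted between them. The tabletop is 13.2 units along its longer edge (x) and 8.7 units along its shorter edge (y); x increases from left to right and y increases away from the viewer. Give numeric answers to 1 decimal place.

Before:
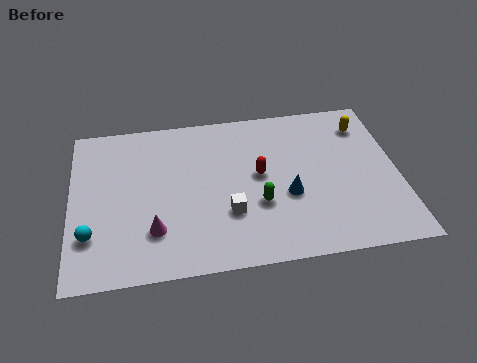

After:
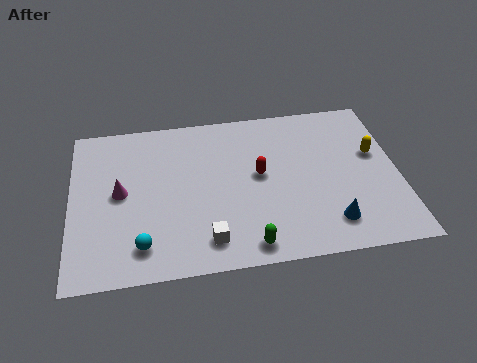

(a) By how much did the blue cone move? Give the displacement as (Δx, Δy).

(1.6, -1.7)

The blue cone was at about (8.7, 3.4) and moved to about (10.3, 1.7).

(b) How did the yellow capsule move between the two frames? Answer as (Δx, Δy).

(0.3, -1.7)

The yellow capsule was at about (12.0, 6.9) and moved to about (12.3, 5.2).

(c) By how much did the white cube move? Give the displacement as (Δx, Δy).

(-0.9, -1.3)

From the two frames, the white cube sits at roughly (6.3, 2.8) before and (5.4, 1.5) after.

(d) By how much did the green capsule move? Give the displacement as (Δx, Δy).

(-0.5, -2.1)

The green capsule started near (7.5, 3.1) and ended near (7.0, 1.0).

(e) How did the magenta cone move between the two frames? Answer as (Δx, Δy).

(-1.3, 2.2)

From the two frames, the magenta cone sits at roughly (3.3, 2.3) before and (2.0, 4.5) after.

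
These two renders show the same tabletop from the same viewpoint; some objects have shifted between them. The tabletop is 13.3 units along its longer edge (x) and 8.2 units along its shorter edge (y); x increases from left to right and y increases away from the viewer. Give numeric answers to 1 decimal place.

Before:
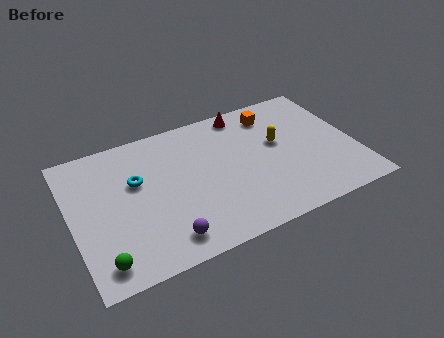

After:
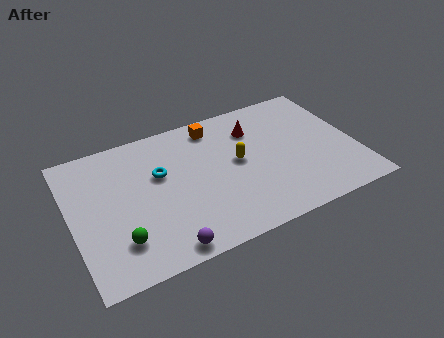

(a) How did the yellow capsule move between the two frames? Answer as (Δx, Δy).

(-2.0, -0.4)

From the two frames, the yellow capsule sits at roughly (9.8, 4.8) before and (7.8, 4.4) after.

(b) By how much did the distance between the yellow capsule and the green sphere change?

-3.1

The distance was about 9.4 in the first image and 6.3 in the second, so they moved 3.1 units closer together.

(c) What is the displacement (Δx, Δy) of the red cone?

(0.3, -1.2)

The red cone was at about (8.5, 7.3) and moved to about (8.8, 6.1).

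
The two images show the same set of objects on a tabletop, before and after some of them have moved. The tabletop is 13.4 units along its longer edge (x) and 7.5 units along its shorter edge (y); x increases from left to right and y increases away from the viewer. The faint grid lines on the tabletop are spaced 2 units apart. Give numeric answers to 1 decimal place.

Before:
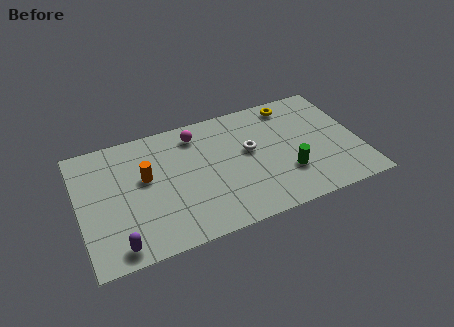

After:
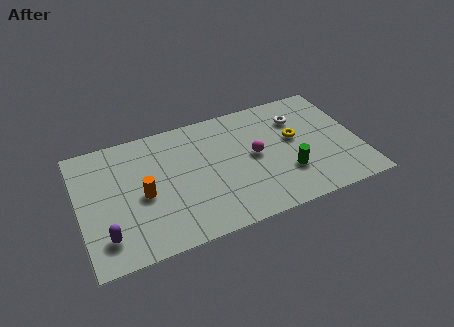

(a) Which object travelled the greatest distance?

the magenta sphere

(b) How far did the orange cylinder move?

1.0

The orange cylinder was near (3.2, 4.4) before and (3.0, 3.4) after, so it travelled √(0.2² + 1.0²) ≈ 1.0 units.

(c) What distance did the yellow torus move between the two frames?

2.2

The yellow torus moved from about (10.5, 6.5) to (10.4, 4.3), a distance of √(0.1² + 2.2²) ≈ 2.2.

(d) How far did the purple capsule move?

0.9

The purple capsule moved from about (1.6, 0.9) to (1.1, 1.6), a distance of √(0.5² + 0.7²) ≈ 0.9.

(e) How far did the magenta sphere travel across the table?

3.5

The magenta sphere was near (5.8, 6.2) before and (8.4, 3.9) after, so it travelled √(2.6² + 2.3²) ≈ 3.5 units.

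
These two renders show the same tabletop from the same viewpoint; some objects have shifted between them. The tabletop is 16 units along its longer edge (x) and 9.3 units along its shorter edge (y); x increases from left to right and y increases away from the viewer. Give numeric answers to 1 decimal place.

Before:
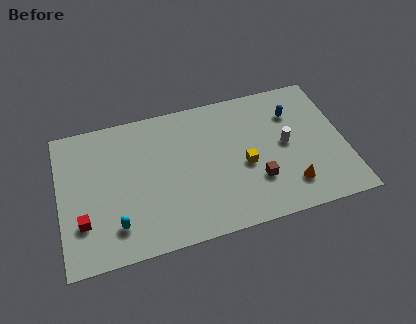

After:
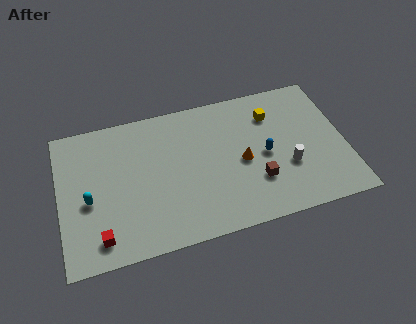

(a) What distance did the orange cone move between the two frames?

3.4

The orange cone moved from about (12.7, 2.0) to (10.2, 4.3), a distance of √(2.5² + 2.3²) ≈ 3.4.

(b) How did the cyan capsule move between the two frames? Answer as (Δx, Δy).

(-1.4, 2.0)

From the two frames, the cyan capsule sits at roughly (3.0, 2.0) before and (1.6, 4.0) after.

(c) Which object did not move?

the brown cube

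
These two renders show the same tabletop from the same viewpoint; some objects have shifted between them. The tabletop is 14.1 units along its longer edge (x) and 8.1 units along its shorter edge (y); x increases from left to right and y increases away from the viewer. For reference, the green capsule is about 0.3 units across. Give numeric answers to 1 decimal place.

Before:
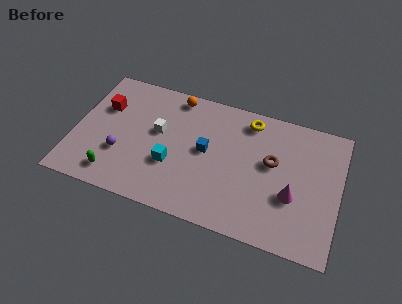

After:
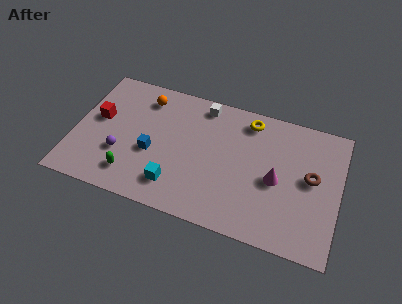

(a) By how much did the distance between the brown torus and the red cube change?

+2.3

The distance was about 9.1 in the first image and 11.4 in the second, so they moved 2.3 units further apart.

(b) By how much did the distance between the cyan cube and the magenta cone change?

-0.8

The distance was about 6.4 in the first image and 5.6 in the second, so they moved 0.8 units closer together.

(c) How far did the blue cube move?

3.0

The blue cube was near (7.0, 4.3) before and (4.2, 3.3) after, so it travelled √(2.8² + 1.0²) ≈ 3.0 units.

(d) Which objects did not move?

the purple sphere and the yellow torus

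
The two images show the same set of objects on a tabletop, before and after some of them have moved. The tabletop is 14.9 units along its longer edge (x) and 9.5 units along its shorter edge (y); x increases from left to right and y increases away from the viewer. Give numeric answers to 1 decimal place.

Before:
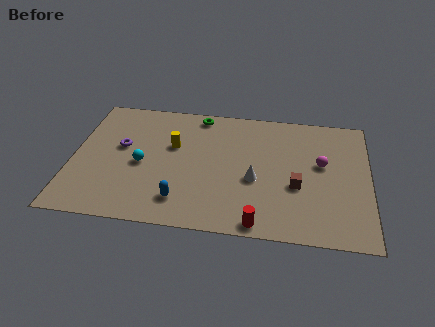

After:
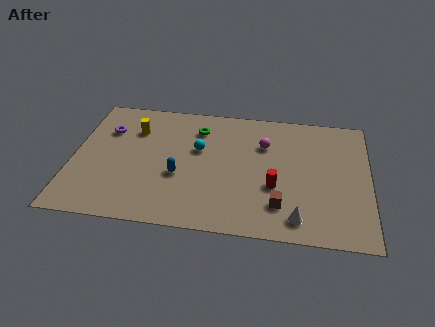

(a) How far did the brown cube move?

1.7

From (11.3, 3.7) to (10.5, 2.2), the brown cube covered √(0.8² + 1.5²) ≈ 1.7 units.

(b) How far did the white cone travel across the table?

3.3

The white cone moved from about (9.2, 3.9) to (11.4, 1.4), a distance of √(2.2² + 2.5²) ≈ 3.3.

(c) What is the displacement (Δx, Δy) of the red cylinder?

(0.7, 2.7)

The red cylinder started near (9.5, 0.8) and ended near (10.2, 3.5).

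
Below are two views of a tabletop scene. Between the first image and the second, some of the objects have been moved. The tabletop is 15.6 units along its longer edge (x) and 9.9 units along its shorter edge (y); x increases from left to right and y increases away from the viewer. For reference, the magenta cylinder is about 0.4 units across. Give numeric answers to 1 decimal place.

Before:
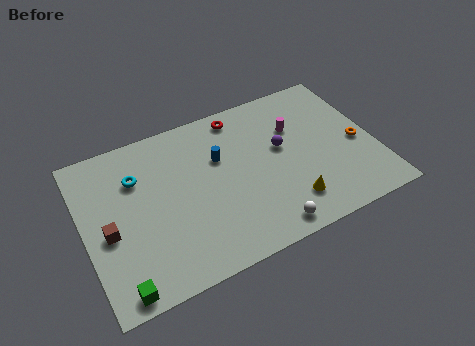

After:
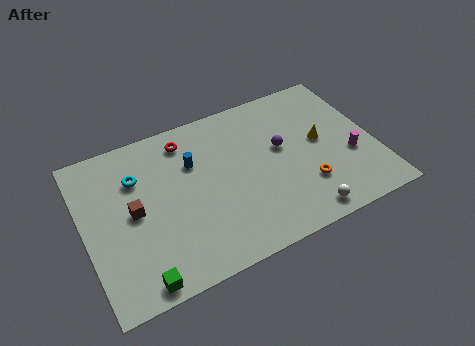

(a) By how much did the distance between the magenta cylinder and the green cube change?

+0.4

Before: roughly 11.7 units apart; after: 12.1. That's 0.4 units further apart.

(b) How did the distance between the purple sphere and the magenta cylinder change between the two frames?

+2.7

The distance was about 1.3 in the first image and 4.0 in the second, so they moved 2.7 units further apart.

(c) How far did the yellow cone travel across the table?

3.9

From (10.6, 2.1) to (12.8, 5.3), the yellow cone covered √(2.2² + 3.2²) ≈ 3.9 units.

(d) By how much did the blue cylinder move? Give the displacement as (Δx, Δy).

(-1.4, 0.3)

From the two frames, the blue cylinder sits at roughly (7.4, 6.4) before and (6.0, 6.7) after.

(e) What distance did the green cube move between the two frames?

1.0

From (1.4, 0.9) to (2.4, 0.9), the green cube covered √(1.0² + 0.0²) ≈ 1.0 units.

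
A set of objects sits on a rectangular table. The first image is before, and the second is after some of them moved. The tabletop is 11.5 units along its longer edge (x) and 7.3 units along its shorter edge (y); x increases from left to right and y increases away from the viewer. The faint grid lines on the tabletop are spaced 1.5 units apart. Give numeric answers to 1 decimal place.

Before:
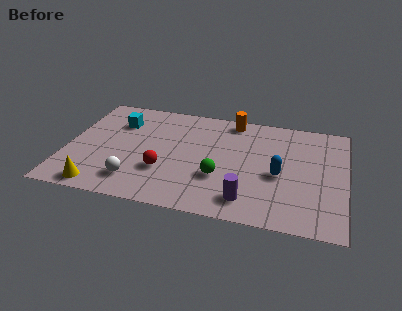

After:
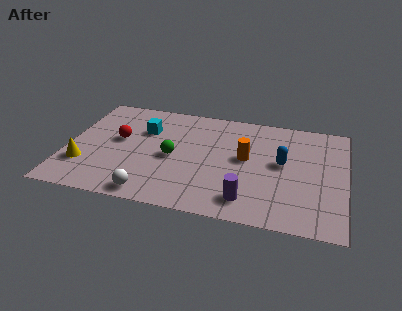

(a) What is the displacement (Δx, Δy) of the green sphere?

(-2.0, 0.9)

From the two frames, the green sphere sits at roughly (6.4, 2.5) before and (4.4, 3.4) after.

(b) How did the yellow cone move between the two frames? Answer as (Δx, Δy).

(-0.8, 1.3)

The yellow cone started near (1.6, 0.8) and ended near (0.8, 2.1).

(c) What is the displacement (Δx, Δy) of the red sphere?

(-2.0, 1.7)

From the two frames, the red sphere sits at roughly (4.1, 2.4) before and (2.1, 4.1) after.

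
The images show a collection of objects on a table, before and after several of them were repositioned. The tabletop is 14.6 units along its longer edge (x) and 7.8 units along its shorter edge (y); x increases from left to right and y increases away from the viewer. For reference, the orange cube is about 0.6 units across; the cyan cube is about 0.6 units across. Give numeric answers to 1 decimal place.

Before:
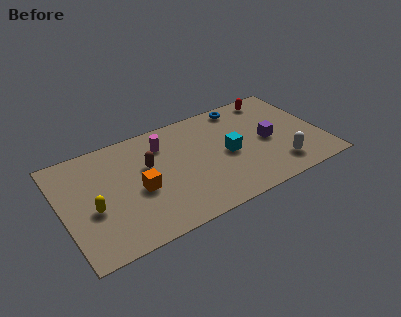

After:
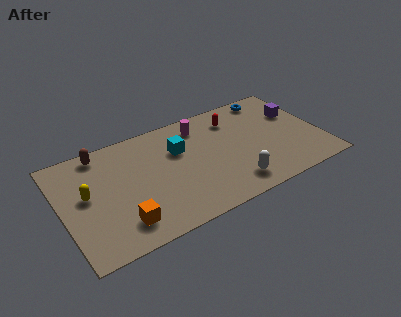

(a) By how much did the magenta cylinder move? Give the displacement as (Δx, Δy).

(2.2, 0.4)

From the two frames, the magenta cylinder sits at roughly (5.9, 6.0) before and (8.1, 6.4) after.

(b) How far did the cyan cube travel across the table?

3.0

From (9.3, 3.7) to (6.7, 5.2), the cyan cube covered √(2.6² + 1.5²) ≈ 3.0 units.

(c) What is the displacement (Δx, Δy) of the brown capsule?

(-2.4, 2.1)

From the two frames, the brown capsule sits at roughly (4.9, 4.8) before and (2.5, 6.9) after.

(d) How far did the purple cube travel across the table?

2.4

From (11.6, 3.7) to (13.5, 5.1), the purple cube covered √(1.9² + 1.4²) ≈ 2.4 units.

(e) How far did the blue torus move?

1.7

From (10.6, 6.9) to (12.3, 6.9), the blue torus covered √(1.7² + 0.0²) ≈ 1.7 units.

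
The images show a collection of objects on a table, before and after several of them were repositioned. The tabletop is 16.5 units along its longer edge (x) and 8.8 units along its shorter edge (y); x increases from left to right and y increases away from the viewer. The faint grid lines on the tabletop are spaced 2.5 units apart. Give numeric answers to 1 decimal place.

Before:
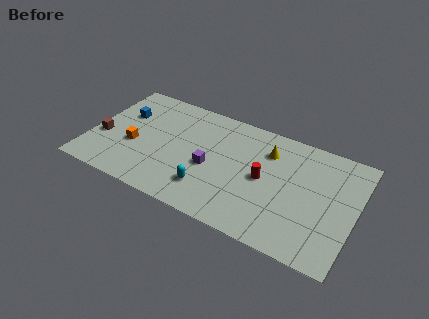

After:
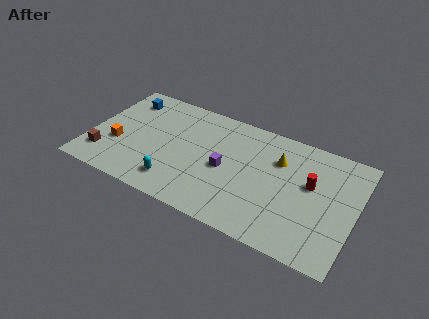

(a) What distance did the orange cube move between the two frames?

1.0

The orange cube moved from about (2.8, 3.5) to (1.8, 3.2), a distance of √(1.0² + 0.3²) ≈ 1.0.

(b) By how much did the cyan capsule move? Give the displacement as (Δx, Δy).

(-2.0, -0.4)

From the two frames, the cyan capsule sits at roughly (7.7, 2.1) before and (5.7, 1.7) after.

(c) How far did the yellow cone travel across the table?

0.8

The yellow cone was near (10.9, 6.6) before and (11.6, 6.2) after, so it travelled √(0.7² + 0.4²) ≈ 0.8 units.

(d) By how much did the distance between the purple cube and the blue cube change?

+1.3

Before: roughly 6.1 units apart; after: 7.4. That's 1.3 units further apart.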